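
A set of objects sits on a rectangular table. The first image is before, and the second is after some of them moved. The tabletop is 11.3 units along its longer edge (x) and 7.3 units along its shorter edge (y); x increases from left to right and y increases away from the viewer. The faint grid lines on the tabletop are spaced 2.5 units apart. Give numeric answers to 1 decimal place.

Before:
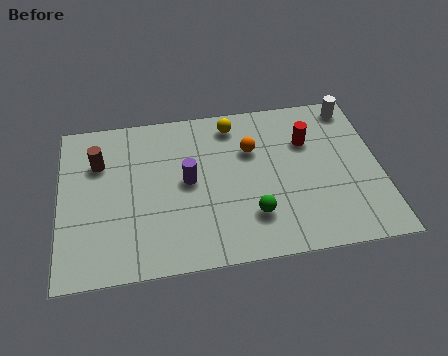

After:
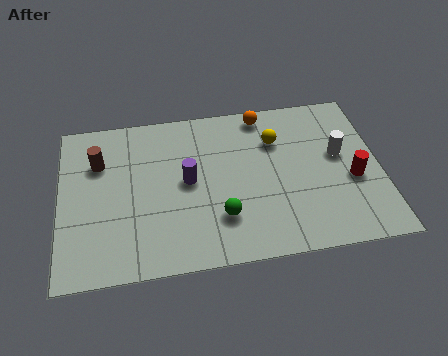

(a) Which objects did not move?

the brown cylinder and the purple cylinder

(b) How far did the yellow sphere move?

1.8

The yellow sphere moved from about (6.2, 6.2) to (7.7, 5.2), a distance of √(1.5² + 1.0²) ≈ 1.8.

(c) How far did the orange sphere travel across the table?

1.7

From (6.8, 4.9) to (7.3, 6.5), the orange sphere covered √(0.5² + 1.6²) ≈ 1.7 units.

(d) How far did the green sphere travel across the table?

1.1

The green sphere moved from about (6.7, 1.9) to (5.6, 2.0), a distance of √(1.1² + 0.1²) ≈ 1.1.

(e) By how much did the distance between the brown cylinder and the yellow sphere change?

+1.4

The distance was about 4.9 in the first image and 6.3 in the second, so they moved 1.4 units further apart.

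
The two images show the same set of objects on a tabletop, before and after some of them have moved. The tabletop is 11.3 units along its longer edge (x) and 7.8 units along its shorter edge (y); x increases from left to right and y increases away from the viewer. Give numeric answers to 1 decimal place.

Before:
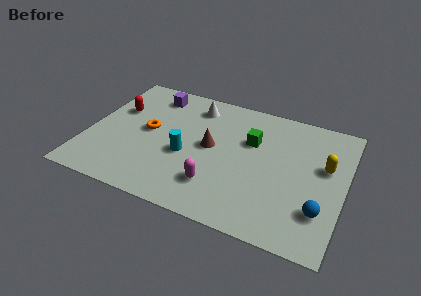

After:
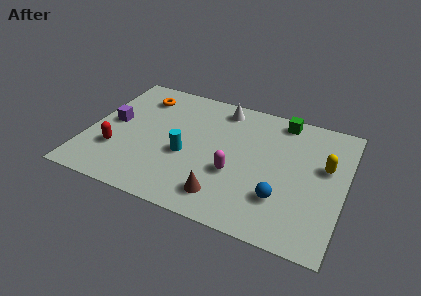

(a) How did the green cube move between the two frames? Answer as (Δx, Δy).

(1.2, 1.8)

The green cube was at about (7.1, 5.1) and moved to about (8.3, 6.9).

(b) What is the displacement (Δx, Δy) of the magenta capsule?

(0.7, 1.0)

From the two frames, the magenta capsule sits at roughly (5.9, 1.9) before and (6.6, 2.9) after.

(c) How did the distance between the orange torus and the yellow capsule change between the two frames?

+0.7

They were about 7.8 units apart before and 8.5 after — 0.7 units further apart.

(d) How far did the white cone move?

1.2

The white cone was near (4.4, 6.4) before and (5.6, 6.7) after, so it travelled √(1.2² + 0.3²) ≈ 1.2 units.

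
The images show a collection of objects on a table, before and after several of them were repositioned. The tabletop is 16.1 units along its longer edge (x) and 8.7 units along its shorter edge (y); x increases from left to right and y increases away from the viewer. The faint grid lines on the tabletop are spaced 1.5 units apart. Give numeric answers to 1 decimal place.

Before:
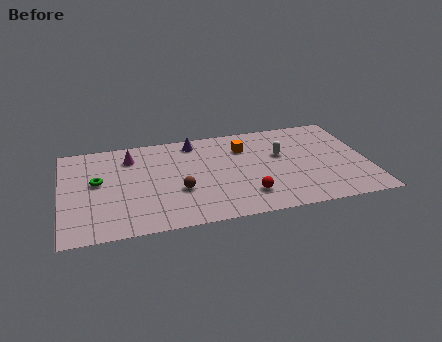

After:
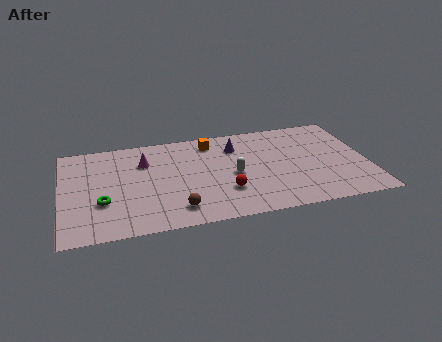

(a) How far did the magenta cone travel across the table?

0.9

From (3.7, 6.8) to (4.4, 6.2), the magenta cone covered √(0.7² + 0.6²) ≈ 0.9 units.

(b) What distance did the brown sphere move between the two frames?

1.6

From (6.1, 3.2) to (5.9, 1.6), the brown sphere covered √(0.2² + 1.6²) ≈ 1.6 units.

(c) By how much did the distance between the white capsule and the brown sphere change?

-2.0

They were about 5.9 units apart before and 3.9 after — 2.0 units closer together.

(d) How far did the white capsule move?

2.9

From (11.6, 5.3) to (9.0, 4.0), the white capsule covered √(2.6² + 1.3²) ≈ 2.9 units.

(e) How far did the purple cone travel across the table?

2.4

From (7.1, 7.5) to (9.3, 6.6), the purple cone covered √(2.2² + 0.9²) ≈ 2.4 units.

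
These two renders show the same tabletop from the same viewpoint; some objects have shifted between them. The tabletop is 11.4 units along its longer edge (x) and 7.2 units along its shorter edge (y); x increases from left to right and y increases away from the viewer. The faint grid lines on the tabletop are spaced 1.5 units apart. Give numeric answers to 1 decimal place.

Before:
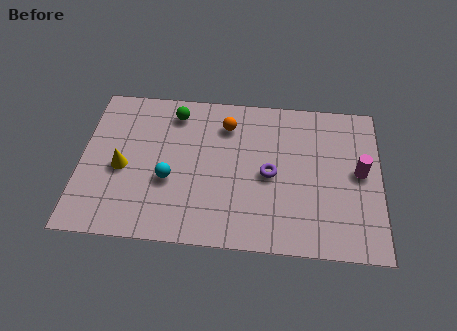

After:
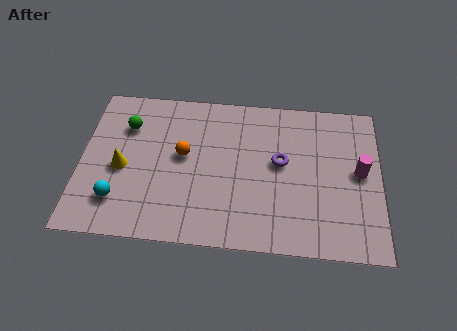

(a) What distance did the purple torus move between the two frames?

0.7

The purple torus was near (7.2, 3.4) before and (7.6, 4.0) after, so it travelled √(0.4² + 0.6²) ≈ 0.7 units.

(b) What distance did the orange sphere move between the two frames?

2.3

The orange sphere was near (5.5, 5.6) before and (3.9, 4.0) after, so it travelled √(1.6² + 1.6²) ≈ 2.3 units.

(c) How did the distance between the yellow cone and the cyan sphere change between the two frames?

-0.3

Before: roughly 1.8 units apart; after: 1.5. That's 0.3 units closer together.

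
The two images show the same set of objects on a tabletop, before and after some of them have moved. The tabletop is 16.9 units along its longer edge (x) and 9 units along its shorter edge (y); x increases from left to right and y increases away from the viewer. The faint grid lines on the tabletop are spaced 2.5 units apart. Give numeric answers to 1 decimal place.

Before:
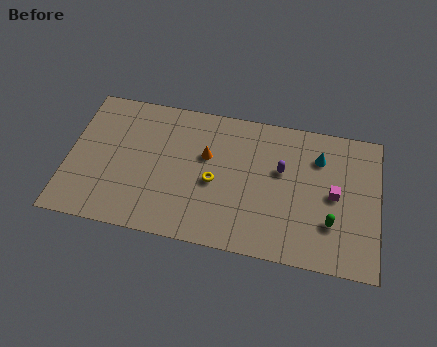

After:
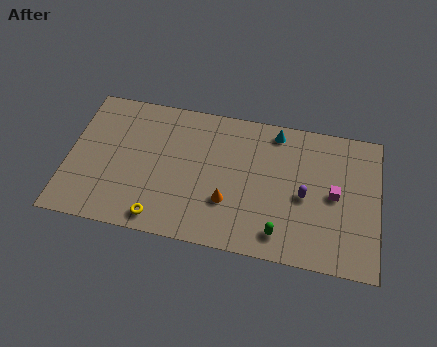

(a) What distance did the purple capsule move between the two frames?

1.9

The purple capsule was near (11.6, 5.5) before and (12.9, 4.1) after, so it travelled √(1.3² + 1.4²) ≈ 1.9 units.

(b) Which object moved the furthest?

the yellow torus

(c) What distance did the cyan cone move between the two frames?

2.7

The cyan cone was near (13.6, 6.7) before and (11.2, 7.9) after, so it travelled √(2.4² + 1.2²) ≈ 2.7 units.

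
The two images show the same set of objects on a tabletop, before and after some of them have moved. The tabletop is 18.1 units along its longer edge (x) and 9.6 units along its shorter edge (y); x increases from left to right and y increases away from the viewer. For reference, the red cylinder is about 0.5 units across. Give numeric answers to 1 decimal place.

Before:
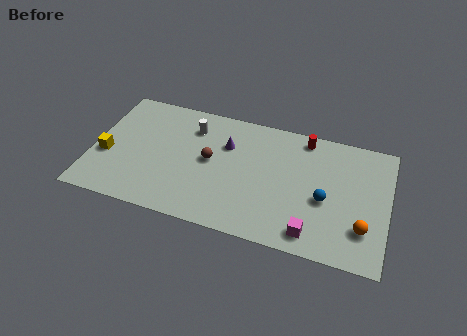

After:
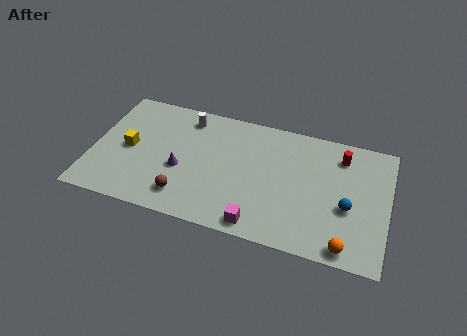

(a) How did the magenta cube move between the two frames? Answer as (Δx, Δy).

(-3.2, -0.3)

From the two frames, the magenta cube sits at roughly (13.7, 1.4) before and (10.5, 1.1) after.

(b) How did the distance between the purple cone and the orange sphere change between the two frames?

+1.2

Before: roughly 9.5 units apart; after: 10.7. That's 1.2 units further apart.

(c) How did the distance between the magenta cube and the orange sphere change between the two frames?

+2.1

Before: roughly 3.2 units apart; after: 5.3. That's 2.1 units further apart.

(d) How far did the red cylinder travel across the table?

2.4

The red cylinder was near (12.8, 8.5) before and (15.1, 7.7) after, so it travelled √(2.3² + 0.8²) ≈ 2.4 units.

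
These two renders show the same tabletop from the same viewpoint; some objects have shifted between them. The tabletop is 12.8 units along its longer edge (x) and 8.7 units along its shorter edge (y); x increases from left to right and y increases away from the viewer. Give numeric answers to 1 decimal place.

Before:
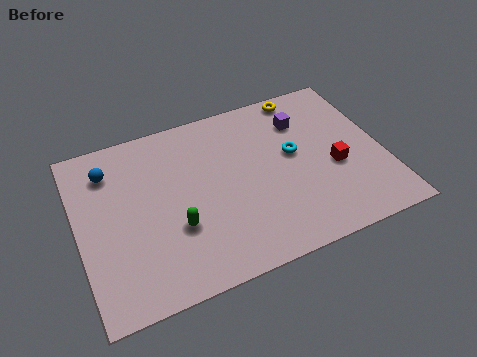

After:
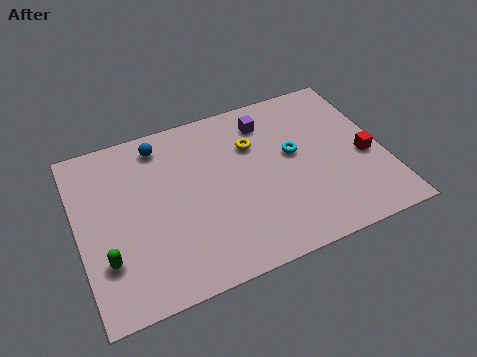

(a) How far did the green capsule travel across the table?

2.9

From (3.9, 3.0) to (1.0, 2.5), the green capsule covered √(2.9² + 0.5²) ≈ 2.9 units.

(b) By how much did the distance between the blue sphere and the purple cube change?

-3.7

Before: roughly 8.2 units apart; after: 4.5. That's 3.7 units closer together.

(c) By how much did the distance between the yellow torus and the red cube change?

+0.7

They were about 4.4 units apart before and 5.1 after — 0.7 units further apart.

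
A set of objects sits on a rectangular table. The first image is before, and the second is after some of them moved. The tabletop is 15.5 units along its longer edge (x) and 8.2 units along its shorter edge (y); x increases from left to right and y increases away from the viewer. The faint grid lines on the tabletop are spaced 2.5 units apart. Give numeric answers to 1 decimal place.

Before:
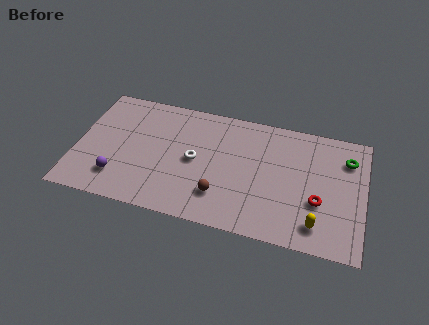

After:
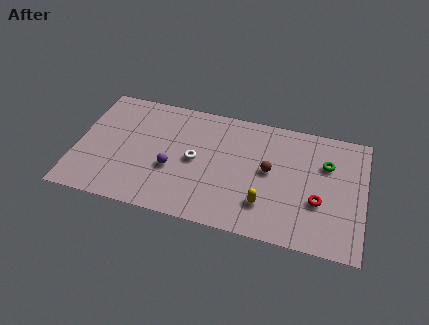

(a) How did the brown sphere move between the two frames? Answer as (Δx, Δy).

(2.5, 2.3)

The brown sphere was at about (7.9, 2.1) and moved to about (10.4, 4.4).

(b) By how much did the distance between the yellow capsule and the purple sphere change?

-5.5

They were about 10.7 units apart before and 5.2 after — 5.5 units closer together.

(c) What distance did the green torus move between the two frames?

1.3

The green torus moved from about (14.5, 6.2) to (13.4, 5.6), a distance of √(1.1² + 0.6²) ≈ 1.3.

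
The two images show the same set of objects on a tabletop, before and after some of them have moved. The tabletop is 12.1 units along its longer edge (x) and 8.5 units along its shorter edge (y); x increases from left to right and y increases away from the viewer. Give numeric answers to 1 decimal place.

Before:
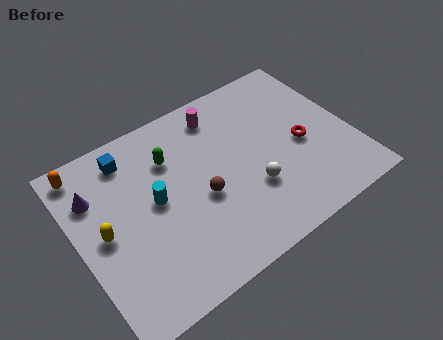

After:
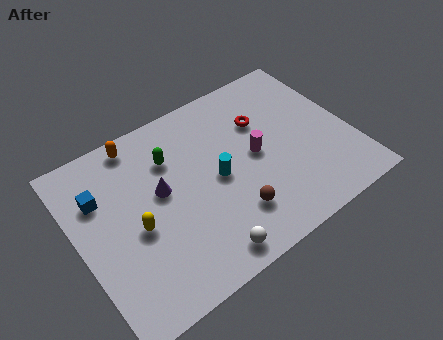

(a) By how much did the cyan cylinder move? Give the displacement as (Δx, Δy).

(2.7, -0.4)

The cyan cylinder started near (3.4, 4.5) and ended near (6.1, 4.1).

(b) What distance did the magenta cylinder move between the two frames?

3.0

The magenta cylinder moved from about (6.8, 7.1) to (7.9, 4.3), a distance of √(1.1² + 2.8²) ≈ 3.0.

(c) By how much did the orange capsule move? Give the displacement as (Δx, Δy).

(2.4, 0.1)

The orange capsule was at about (0.8, 7.5) and moved to about (3.2, 7.6).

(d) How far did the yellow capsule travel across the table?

1.4

From (1.1, 4.2) to (2.4, 3.7), the yellow capsule covered √(1.3² + 0.5²) ≈ 1.4 units.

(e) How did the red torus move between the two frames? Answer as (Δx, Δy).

(-1.4, 2.0)

The red torus was at about (9.9, 3.8) and moved to about (8.5, 5.8).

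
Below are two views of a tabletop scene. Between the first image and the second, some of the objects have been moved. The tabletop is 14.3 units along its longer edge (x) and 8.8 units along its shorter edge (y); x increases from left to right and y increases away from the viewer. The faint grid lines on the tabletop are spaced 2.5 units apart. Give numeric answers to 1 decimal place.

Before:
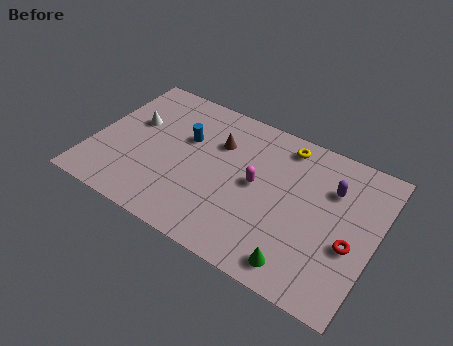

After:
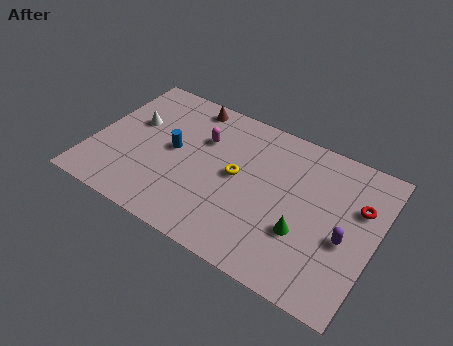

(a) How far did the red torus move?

2.3

The red torus moved from about (13.2, 3.5) to (13.3, 5.8), a distance of √(0.1² + 2.3²) ≈ 2.3.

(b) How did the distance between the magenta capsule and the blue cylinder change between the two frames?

-2.0

Before: roughly 3.9 units apart; after: 1.9. That's 2.0 units closer together.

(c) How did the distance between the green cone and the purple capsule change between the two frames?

-3.0

The distance was about 5.1 in the first image and 2.1 in the second, so they moved 3.0 units closer together.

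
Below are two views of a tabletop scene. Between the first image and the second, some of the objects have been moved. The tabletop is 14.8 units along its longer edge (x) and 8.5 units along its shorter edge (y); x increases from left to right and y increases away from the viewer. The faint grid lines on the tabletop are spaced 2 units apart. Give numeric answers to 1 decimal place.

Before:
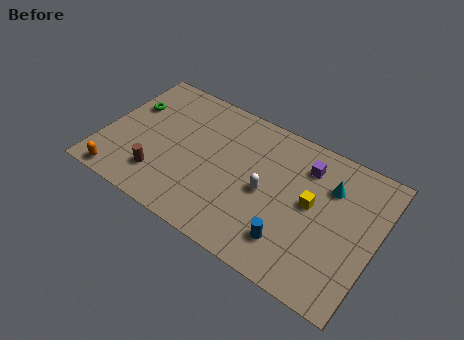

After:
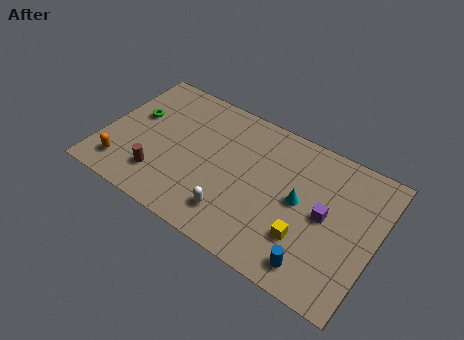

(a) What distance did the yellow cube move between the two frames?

2.1

The yellow cube was near (11.3, 4.6) before and (11.3, 2.5) after, so it travelled √(0.0² + 2.1²) ≈ 2.1 units.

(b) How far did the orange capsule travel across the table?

0.8

The orange capsule moved from about (1.4, 0.8) to (1.4, 1.6), a distance of √(0.0² + 0.8²) ≈ 0.8.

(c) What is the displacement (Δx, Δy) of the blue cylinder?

(1.4, -0.6)

From the two frames, the blue cylinder sits at roughly (10.6, 1.9) before and (12.0, 1.3) after.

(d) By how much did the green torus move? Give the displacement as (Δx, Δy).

(0.4, -0.5)

The green torus started near (1.1, 5.6) and ended near (1.5, 5.1).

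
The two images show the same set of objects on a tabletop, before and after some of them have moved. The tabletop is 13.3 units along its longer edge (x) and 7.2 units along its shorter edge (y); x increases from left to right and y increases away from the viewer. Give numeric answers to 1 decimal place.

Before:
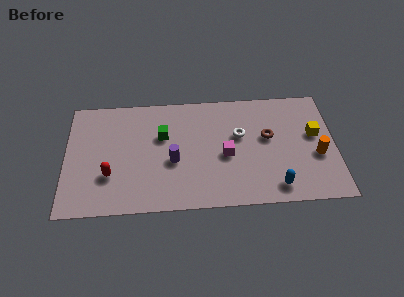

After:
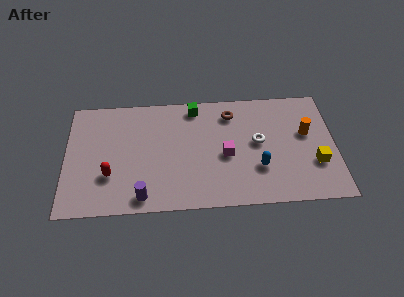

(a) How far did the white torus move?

1.0

The white torus moved from about (8.6, 4.4) to (9.5, 3.9), a distance of √(0.9² + 0.5²) ≈ 1.0.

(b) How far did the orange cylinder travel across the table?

1.5

The orange cylinder moved from about (12.4, 2.9) to (11.9, 4.3), a distance of √(0.5² + 1.4²) ≈ 1.5.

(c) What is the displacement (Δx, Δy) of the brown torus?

(-1.8, 1.6)

From the two frames, the brown torus sits at roughly (10.0, 4.2) before and (8.2, 5.8) after.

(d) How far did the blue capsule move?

1.4

The blue capsule was near (10.3, 1.1) before and (9.5, 2.3) after, so it travelled √(0.8² + 1.2²) ≈ 1.4 units.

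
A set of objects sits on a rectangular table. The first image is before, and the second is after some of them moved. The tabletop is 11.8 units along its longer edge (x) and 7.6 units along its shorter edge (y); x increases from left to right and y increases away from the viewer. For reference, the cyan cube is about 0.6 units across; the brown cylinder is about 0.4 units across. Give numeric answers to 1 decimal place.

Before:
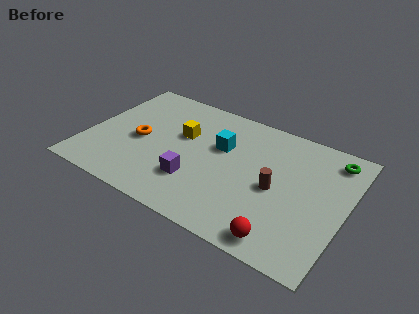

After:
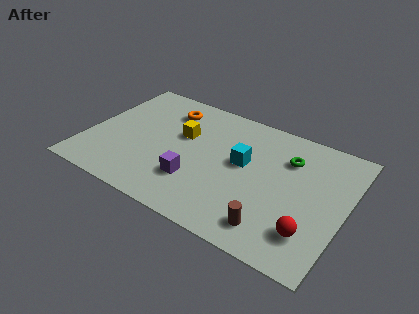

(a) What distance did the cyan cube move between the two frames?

1.2

From (6.0, 4.8) to (7.1, 4.3), the cyan cube covered √(1.1² + 0.5²) ≈ 1.2 units.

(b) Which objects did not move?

the yellow cube and the purple cube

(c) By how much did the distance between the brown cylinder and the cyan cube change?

+0.5

They were about 3.0 units apart before and 3.5 after — 0.5 units further apart.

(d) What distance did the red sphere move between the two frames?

1.4

The red sphere was near (9.4, 0.9) before and (10.5, 1.8) after, so it travelled √(1.1² + 0.9²) ≈ 1.4 units.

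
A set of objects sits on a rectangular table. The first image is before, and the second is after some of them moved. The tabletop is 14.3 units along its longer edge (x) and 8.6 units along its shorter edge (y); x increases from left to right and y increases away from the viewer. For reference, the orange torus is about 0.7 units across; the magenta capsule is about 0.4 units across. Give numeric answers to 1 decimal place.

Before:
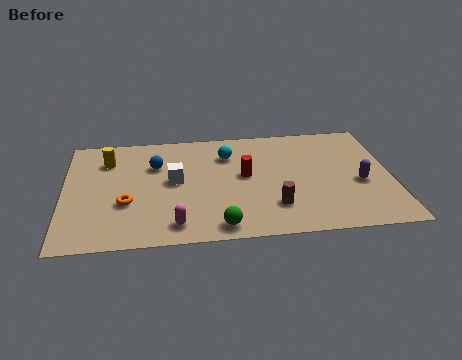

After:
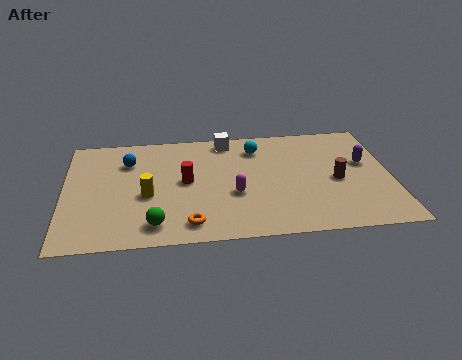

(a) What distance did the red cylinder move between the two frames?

2.6

From (7.9, 4.7) to (5.3, 4.5), the red cylinder covered √(2.6² + 0.2²) ≈ 2.6 units.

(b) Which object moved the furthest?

the white cube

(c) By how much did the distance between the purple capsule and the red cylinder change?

+2.8

They were about 5.1 units apart before and 7.9 after — 2.8 units further apart.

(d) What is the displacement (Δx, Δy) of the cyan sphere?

(1.3, 0.4)

The cyan sphere was at about (7.2, 6.4) and moved to about (8.5, 6.8).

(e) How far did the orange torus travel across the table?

3.2

The orange torus was near (2.7, 3.1) before and (5.4, 1.3) after, so it travelled √(2.7² + 1.8²) ≈ 3.2 units.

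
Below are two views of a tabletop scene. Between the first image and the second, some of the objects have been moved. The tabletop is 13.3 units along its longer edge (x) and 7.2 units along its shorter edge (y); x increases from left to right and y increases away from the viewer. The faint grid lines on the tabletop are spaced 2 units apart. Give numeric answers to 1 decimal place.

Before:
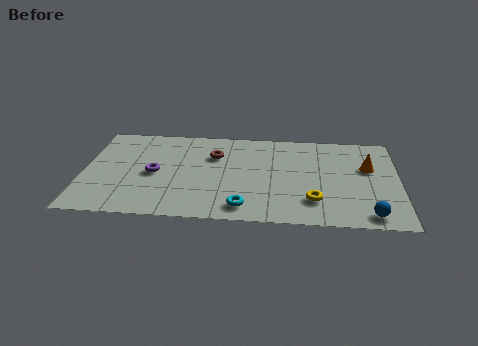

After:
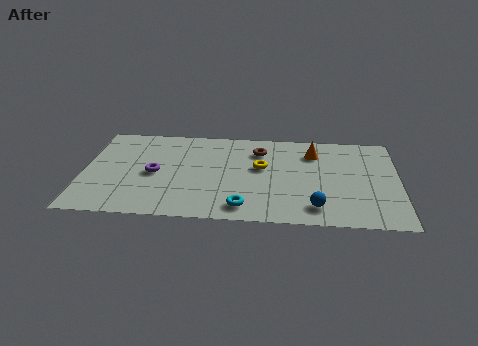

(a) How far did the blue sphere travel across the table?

2.2

The blue sphere was near (12.0, 0.9) before and (9.8, 1.3) after, so it travelled √(2.2² + 0.4²) ≈ 2.2 units.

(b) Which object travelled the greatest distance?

the yellow torus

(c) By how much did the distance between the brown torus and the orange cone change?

-4.2

They were about 6.5 units apart before and 2.3 after — 4.2 units closer together.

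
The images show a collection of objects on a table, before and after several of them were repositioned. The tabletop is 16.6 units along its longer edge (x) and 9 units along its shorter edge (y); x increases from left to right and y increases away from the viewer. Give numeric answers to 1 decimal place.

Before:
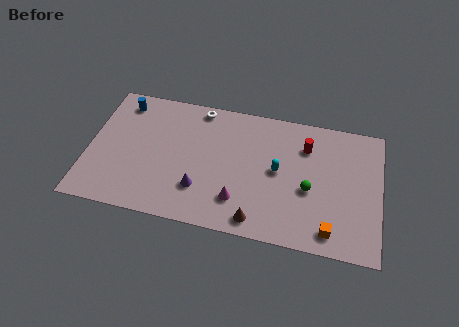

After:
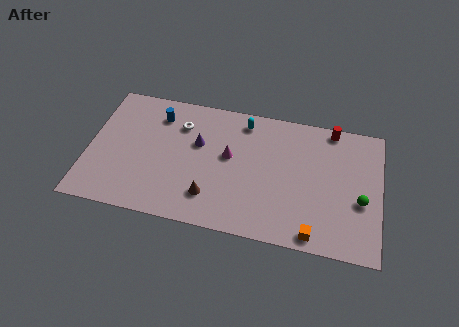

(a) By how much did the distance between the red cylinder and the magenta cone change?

+0.7

The distance was about 5.8 in the first image and 6.5 in the second, so they moved 0.7 units further apart.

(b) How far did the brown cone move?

2.9

The brown cone was near (9.8, 1.1) before and (7.1, 2.1) after, so it travelled √(2.7² + 1.0²) ≈ 2.9 units.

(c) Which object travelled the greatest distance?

the cyan capsule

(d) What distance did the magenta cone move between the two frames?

3.0

From (8.7, 2.2) to (8.0, 5.1), the magenta cone covered √(0.7² + 2.9²) ≈ 3.0 units.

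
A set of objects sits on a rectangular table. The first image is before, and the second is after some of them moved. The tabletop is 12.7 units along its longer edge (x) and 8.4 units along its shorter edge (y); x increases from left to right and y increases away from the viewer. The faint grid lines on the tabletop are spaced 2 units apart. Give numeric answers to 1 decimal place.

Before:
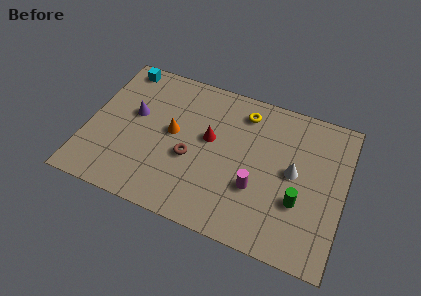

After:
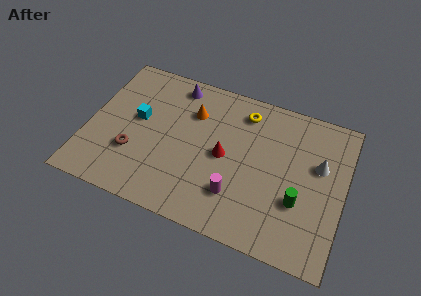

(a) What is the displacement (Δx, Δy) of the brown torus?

(-2.8, -0.7)

The brown torus was at about (5.2, 3.4) and moved to about (2.4, 2.7).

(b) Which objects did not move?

the yellow torus and the green cylinder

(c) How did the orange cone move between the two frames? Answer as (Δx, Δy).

(0.8, 1.5)

The orange cone was at about (4.2, 4.5) and moved to about (5.0, 6.0).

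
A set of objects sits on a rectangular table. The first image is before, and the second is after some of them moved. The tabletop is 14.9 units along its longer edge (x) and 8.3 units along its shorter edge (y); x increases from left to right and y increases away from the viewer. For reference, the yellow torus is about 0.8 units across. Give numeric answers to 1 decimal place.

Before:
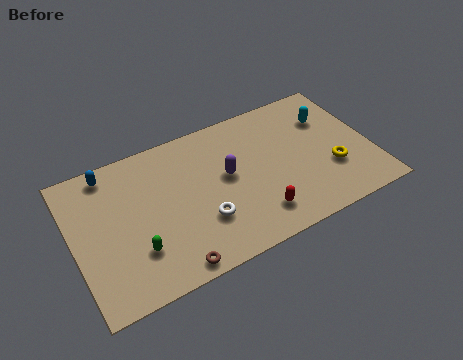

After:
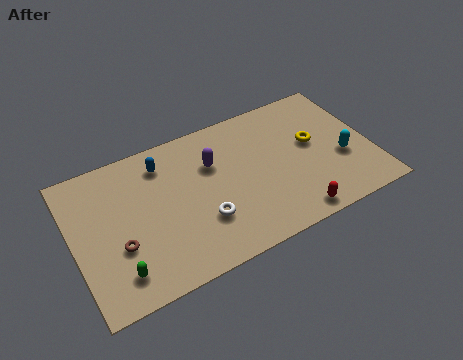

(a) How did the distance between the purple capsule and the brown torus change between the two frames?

+0.6

The distance was about 5.0 in the first image and 5.6 in the second, so they moved 0.6 units further apart.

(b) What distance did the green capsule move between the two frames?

1.3

The green capsule was near (2.9, 2.4) before and (1.9, 1.6) after, so it travelled √(1.0² + 0.8²) ≈ 1.3 units.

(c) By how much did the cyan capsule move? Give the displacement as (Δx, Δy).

(0.3, -2.7)

The cyan capsule was at about (13.1, 5.9) and moved to about (13.4, 3.2).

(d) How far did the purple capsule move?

1.2

The purple capsule moved from about (7.7, 4.6) to (7.1, 5.6), a distance of √(0.6² + 1.0²) ≈ 1.2.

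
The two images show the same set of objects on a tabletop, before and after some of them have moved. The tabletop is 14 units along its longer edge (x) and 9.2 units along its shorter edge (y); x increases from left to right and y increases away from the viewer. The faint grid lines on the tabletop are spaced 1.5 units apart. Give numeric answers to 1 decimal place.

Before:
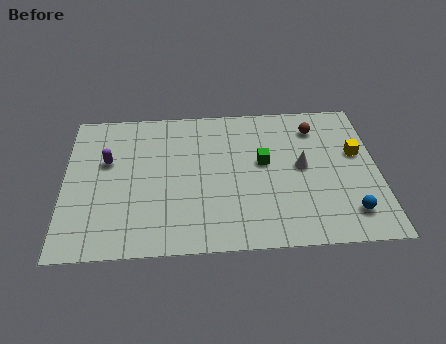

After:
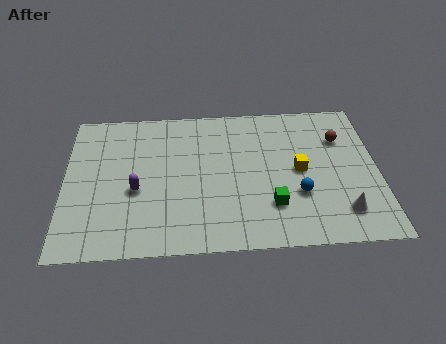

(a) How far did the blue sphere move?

2.6

The blue sphere was near (12.6, 1.8) before and (10.4, 3.1) after, so it travelled √(2.2² + 1.3²) ≈ 2.6 units.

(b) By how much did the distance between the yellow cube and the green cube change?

-1.7

They were about 4.2 units apart before and 2.5 after — 1.7 units closer together.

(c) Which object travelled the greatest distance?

the white cone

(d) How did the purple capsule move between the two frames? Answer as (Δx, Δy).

(1.3, -1.9)

The purple capsule was at about (1.9, 5.7) and moved to about (3.2, 3.8).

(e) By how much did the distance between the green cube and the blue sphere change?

-3.7

They were about 5.0 units apart before and 1.3 after — 3.7 units closer together.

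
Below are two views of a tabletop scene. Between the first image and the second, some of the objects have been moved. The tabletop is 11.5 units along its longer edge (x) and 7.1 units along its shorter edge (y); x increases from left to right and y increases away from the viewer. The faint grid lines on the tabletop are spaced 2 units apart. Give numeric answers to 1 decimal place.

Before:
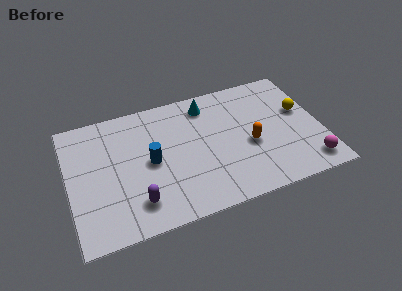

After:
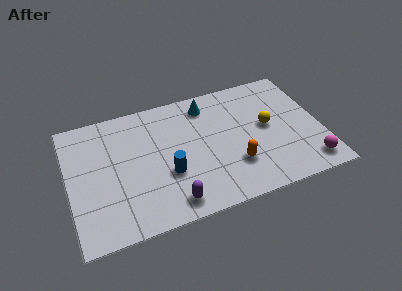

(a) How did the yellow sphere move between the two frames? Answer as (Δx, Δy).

(-1.6, -0.4)

From the two frames, the yellow sphere sits at roughly (10.7, 4.2) before and (9.1, 3.8) after.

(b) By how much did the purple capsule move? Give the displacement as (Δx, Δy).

(1.5, -0.5)

The purple capsule started near (2.9, 1.5) and ended near (4.4, 1.0).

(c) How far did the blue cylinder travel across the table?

1.1

The blue cylinder was near (3.7, 3.5) before and (4.4, 2.6) after, so it travelled √(0.7² + 0.9²) ≈ 1.1 units.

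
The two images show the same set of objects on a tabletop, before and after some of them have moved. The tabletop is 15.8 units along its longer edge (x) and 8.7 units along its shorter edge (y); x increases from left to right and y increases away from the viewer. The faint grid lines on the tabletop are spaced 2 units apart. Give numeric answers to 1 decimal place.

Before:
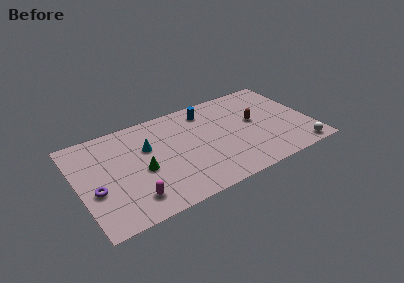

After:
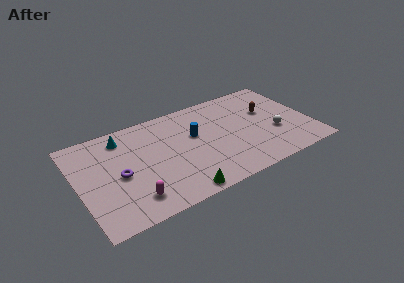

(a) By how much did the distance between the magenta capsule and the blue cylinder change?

-2.1

The distance was about 8.0 in the first image and 5.9 in the second, so they moved 2.1 units closer together.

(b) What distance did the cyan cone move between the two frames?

2.2

The cyan cone was near (4.8, 5.6) before and (3.3, 7.2) after, so it travelled √(1.5² + 1.6²) ≈ 2.2 units.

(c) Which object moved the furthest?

the green cone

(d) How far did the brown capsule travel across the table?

1.2

From (12.1, 4.8) to (13.1, 5.4), the brown capsule covered √(1.0² + 0.6²) ≈ 1.2 units.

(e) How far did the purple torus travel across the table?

1.8

The purple torus moved from about (1.0, 3.4) to (2.7, 4.0), a distance of √(1.7² + 0.6²) ≈ 1.8.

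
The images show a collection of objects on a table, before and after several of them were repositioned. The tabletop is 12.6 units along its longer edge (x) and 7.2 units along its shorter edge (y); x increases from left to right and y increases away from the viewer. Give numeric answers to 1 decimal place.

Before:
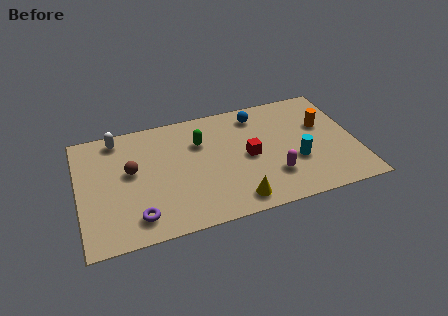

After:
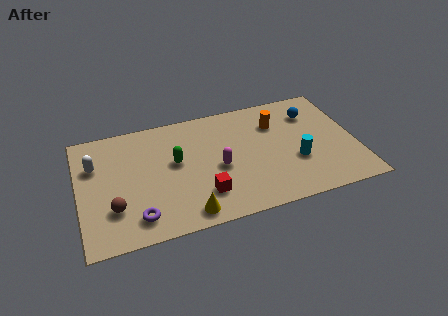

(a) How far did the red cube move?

2.8

The red cube was near (7.7, 3.5) before and (5.5, 1.8) after, so it travelled √(2.2² + 1.7²) ≈ 2.8 units.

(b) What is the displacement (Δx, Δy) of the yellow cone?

(-2.2, -0.1)

The yellow cone was at about (6.9, 1.0) and moved to about (4.7, 0.9).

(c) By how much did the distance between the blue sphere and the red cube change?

+3.8

The distance was about 2.6 in the first image and 6.4 in the second, so they moved 3.8 units further apart.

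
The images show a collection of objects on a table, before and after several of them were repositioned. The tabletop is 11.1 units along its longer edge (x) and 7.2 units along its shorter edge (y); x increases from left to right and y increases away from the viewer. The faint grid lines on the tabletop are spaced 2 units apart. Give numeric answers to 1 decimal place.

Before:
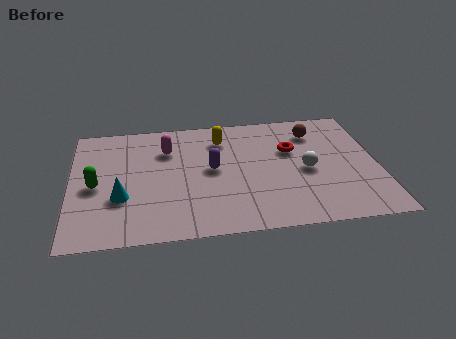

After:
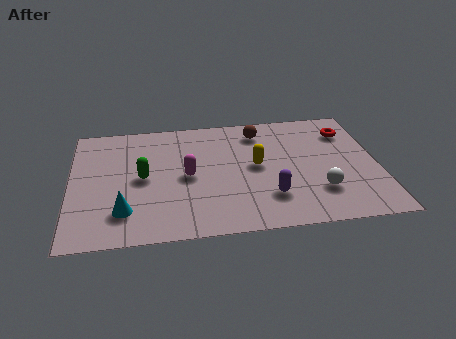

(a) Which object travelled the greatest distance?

the purple capsule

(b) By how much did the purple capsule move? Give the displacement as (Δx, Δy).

(2.0, -1.9)

The purple capsule started near (5.1, 3.8) and ended near (7.1, 1.9).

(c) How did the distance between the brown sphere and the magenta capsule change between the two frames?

-1.8

They were about 5.4 units apart before and 3.6 after — 1.8 units closer together.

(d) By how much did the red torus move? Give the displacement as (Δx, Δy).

(2.1, 0.9)

From the two frames, the red torus sits at roughly (8.0, 4.6) before and (10.1, 5.5) after.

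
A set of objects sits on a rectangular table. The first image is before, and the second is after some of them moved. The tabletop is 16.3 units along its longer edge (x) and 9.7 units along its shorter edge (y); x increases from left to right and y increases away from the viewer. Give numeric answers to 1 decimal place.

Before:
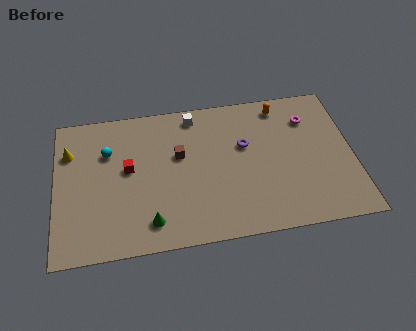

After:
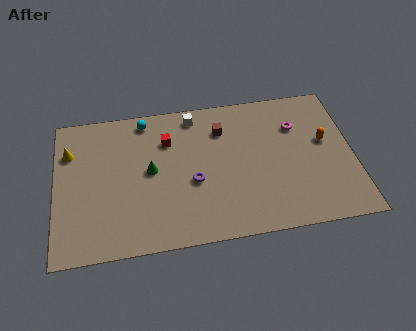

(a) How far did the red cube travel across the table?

2.7

From (4.0, 5.4) to (6.2, 7.0), the red cube covered √(2.2² + 1.6²) ≈ 2.7 units.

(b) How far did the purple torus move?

3.5

The purple torus was near (10.4, 6.0) before and (7.5, 4.0) after, so it travelled √(2.9² + 2.0²) ≈ 3.5 units.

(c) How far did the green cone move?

3.4

The green cone was near (5.1, 1.7) before and (5.2, 5.1) after, so it travelled √(0.1² + 3.4²) ≈ 3.4 units.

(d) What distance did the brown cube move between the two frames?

2.8

From (6.8, 5.9) to (9.2, 7.3), the brown cube covered √(2.4² + 1.4²) ≈ 2.8 units.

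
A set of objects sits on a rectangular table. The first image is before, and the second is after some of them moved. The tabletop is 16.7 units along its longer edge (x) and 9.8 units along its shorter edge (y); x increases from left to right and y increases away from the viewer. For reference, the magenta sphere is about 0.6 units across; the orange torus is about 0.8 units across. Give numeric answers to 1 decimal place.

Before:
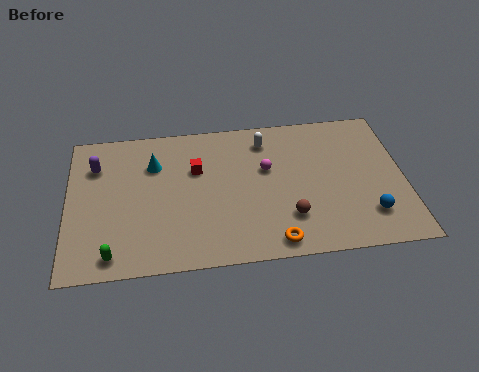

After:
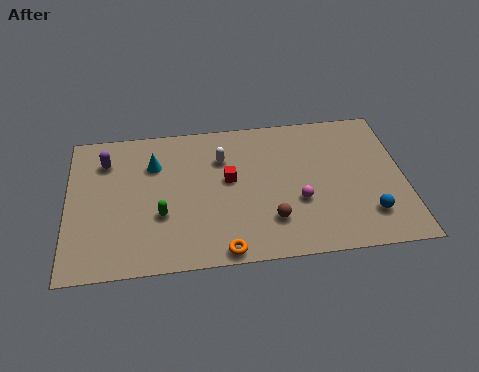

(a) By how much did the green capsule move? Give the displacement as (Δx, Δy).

(2.4, 2.3)

The green capsule started near (2.2, 1.2) and ended near (4.6, 3.5).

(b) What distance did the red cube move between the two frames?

1.8

The red cube moved from about (6.4, 6.4) to (8.0, 5.5), a distance of √(1.6² + 0.9²) ≈ 1.8.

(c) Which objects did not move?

the cyan cone and the blue sphere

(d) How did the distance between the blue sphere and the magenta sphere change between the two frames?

-2.5

The distance was about 6.1 in the first image and 3.6 in the second, so they moved 2.5 units closer together.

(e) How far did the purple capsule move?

0.6

The purple capsule was near (1.4, 7.2) before and (1.9, 7.5) after, so it travelled √(0.5² + 0.3²) ≈ 0.6 units.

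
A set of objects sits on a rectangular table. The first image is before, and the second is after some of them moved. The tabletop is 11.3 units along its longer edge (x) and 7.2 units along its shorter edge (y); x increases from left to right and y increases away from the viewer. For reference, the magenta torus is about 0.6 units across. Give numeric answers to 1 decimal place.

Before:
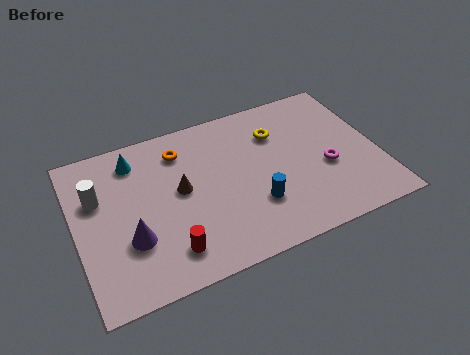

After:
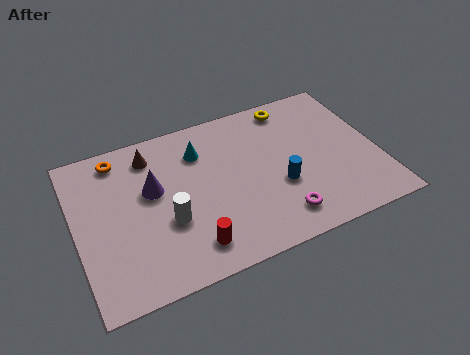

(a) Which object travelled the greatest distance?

the white cylinder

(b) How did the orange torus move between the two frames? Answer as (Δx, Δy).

(-2.3, 0.5)

The orange torus started near (4.1, 5.7) and ended near (1.8, 6.2).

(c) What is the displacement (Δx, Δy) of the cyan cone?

(2.4, -0.5)

From the two frames, the cyan cone sits at roughly (2.4, 5.9) before and (4.8, 5.4) after.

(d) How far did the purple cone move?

2.1

The purple cone moved from about (1.9, 2.4) to (2.9, 4.3), a distance of √(1.0² + 1.9²) ≈ 2.1.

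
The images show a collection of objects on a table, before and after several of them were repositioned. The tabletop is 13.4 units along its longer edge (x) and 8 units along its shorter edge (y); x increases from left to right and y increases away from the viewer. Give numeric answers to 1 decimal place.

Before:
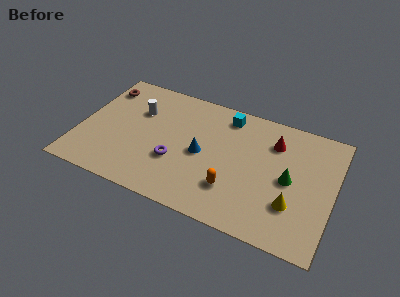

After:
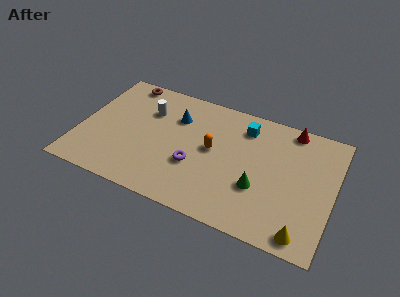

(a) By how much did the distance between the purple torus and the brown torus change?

+0.4

Before: roughly 5.7 units apart; after: 6.1. That's 0.4 units further apart.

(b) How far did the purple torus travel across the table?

1.0

The purple torus was near (5.2, 2.8) before and (6.2, 2.9) after, so it travelled √(1.0² + 0.1²) ≈ 1.0 units.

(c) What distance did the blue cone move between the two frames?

2.5

The blue cone was near (6.5, 3.8) before and (4.9, 5.7) after, so it travelled √(1.6² + 1.9²) ≈ 2.5 units.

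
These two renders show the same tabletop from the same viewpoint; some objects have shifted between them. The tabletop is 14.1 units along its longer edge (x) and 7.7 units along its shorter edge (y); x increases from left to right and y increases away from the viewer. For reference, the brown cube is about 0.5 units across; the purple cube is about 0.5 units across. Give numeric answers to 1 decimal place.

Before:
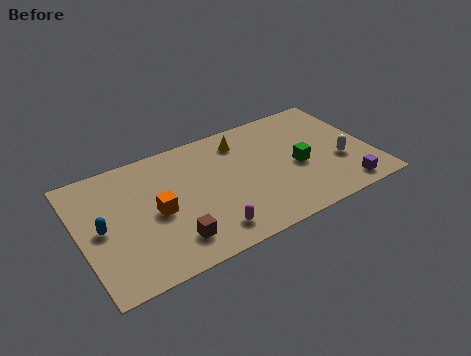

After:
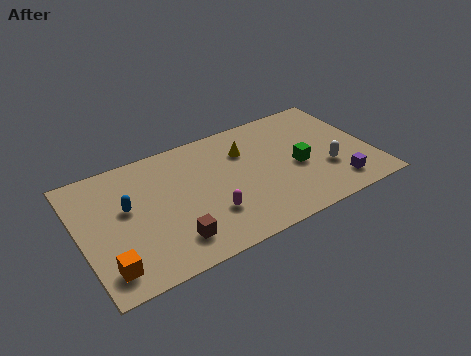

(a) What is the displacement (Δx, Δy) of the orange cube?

(-2.6, -2.2)

The orange cube was at about (3.6, 3.6) and moved to about (1.0, 1.4).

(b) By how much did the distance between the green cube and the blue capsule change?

-1.2

They were about 9.5 units apart before and 8.3 after — 1.2 units closer together.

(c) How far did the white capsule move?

0.7

The white capsule moved from about (12.5, 2.8) to (11.8, 2.6), a distance of √(0.7² + 0.2²) ≈ 0.7.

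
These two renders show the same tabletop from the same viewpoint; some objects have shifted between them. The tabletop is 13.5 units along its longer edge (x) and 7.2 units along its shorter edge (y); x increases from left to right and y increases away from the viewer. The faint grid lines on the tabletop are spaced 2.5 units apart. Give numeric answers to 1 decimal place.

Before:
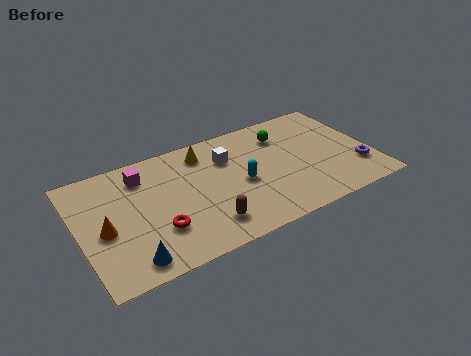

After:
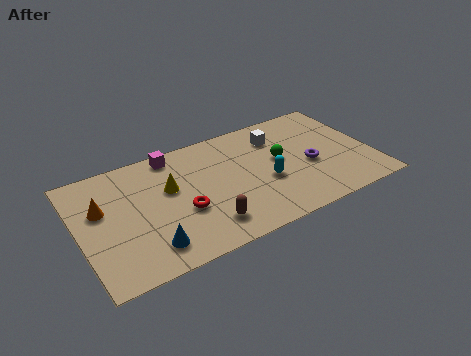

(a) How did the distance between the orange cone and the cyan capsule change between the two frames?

+1.3

The distance was about 6.3 in the first image and 7.6 in the second, so they moved 1.3 units further apart.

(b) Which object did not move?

the brown capsule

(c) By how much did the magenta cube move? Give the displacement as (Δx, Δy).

(1.5, 0.7)

From the two frames, the magenta cube sits at roughly (3.1, 5.7) before and (4.6, 6.4) after.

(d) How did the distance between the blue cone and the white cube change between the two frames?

+1.2

Before: roughly 6.5 units apart; after: 7.7. That's 1.2 units further apart.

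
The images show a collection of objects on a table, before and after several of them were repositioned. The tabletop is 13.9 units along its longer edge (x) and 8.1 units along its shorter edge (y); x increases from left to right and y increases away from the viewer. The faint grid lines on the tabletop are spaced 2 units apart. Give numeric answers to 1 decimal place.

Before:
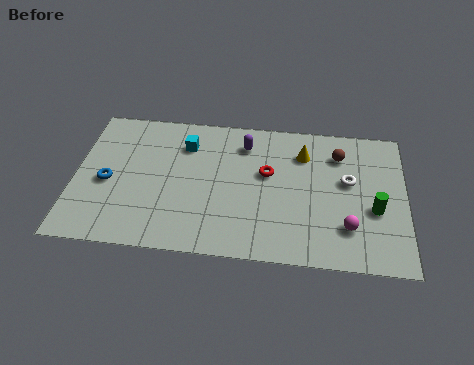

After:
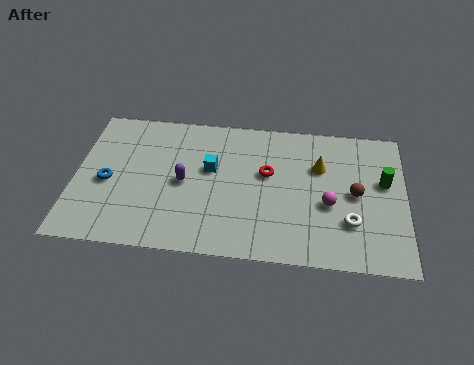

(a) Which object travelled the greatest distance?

the purple capsule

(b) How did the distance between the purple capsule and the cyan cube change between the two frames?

-1.1

They were about 2.5 units apart before and 1.4 after — 1.1 units closer together.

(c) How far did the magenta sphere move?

1.4

From (11.5, 2.1) to (10.7, 3.3), the magenta sphere covered √(0.8² + 1.2²) ≈ 1.4 units.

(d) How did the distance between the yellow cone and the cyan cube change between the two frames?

-0.4

Before: roughly 5.0 units apart; after: 4.6. That's 0.4 units closer together.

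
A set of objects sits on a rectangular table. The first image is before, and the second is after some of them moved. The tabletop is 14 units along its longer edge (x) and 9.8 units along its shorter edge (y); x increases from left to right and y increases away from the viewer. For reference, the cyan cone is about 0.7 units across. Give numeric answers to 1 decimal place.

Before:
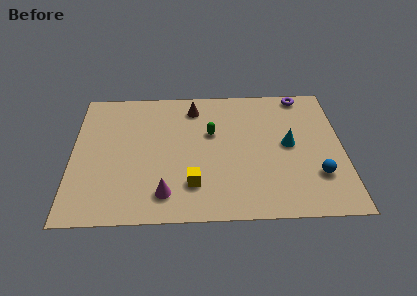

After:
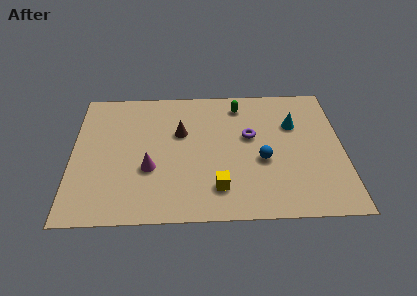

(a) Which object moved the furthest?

the purple torus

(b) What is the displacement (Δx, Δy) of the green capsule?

(1.5, 2.1)

The green capsule was at about (7.2, 6.1) and moved to about (8.7, 8.2).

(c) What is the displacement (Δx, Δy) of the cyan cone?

(0.3, 1.5)

From the two frames, the cyan cone sits at roughly (11.2, 5.1) before and (11.5, 6.6) after.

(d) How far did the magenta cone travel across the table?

2.0

The magenta cone was near (4.8, 1.8) before and (4.0, 3.6) after, so it travelled √(0.8² + 1.8²) ≈ 2.0 units.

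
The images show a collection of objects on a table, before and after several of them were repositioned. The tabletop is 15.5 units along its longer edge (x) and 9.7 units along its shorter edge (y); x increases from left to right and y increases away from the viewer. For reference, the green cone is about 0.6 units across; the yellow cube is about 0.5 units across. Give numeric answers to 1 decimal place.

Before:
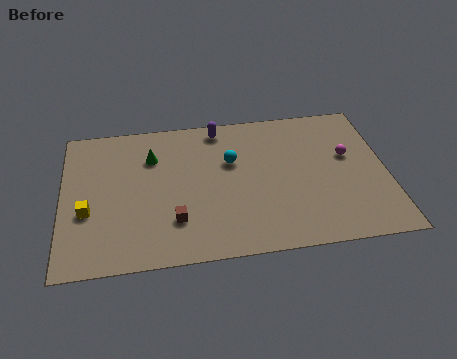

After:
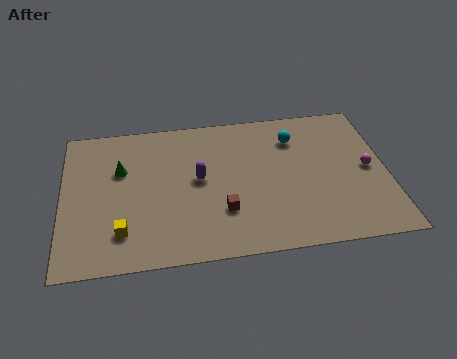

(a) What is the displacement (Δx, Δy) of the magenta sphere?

(0.9, -1.0)

The magenta sphere started near (13.7, 5.8) and ended near (14.6, 4.8).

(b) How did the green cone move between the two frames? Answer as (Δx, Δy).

(-1.5, -0.7)

The green cone started near (4.3, 7.0) and ended near (2.8, 6.3).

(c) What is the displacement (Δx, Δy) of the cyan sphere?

(3.1, 1.2)

From the two frames, the cyan sphere sits at roughly (8.1, 6.2) before and (11.2, 7.4) after.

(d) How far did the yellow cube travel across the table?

2.2

The yellow cube moved from about (1.2, 3.7) to (2.8, 2.2), a distance of √(1.6² + 1.5²) ≈ 2.2.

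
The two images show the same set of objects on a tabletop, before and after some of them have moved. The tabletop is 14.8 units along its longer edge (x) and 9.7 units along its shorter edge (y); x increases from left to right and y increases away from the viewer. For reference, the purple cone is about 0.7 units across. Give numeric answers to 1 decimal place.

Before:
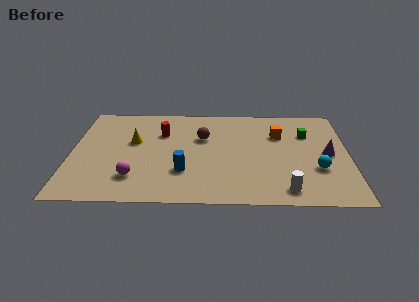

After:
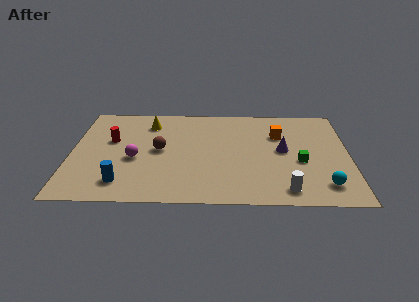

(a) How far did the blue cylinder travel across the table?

3.4

The blue cylinder was near (6.0, 2.9) before and (2.8, 1.8) after, so it travelled √(3.2² + 1.1²) ≈ 3.4 units.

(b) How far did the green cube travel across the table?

2.8

From (12.6, 6.8) to (12.2, 4.0), the green cube covered √(0.4² + 2.8²) ≈ 2.8 units.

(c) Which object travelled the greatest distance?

the blue cylinder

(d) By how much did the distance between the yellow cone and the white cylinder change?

+0.4

They were about 9.3 units apart before and 9.7 after — 0.4 units further apart.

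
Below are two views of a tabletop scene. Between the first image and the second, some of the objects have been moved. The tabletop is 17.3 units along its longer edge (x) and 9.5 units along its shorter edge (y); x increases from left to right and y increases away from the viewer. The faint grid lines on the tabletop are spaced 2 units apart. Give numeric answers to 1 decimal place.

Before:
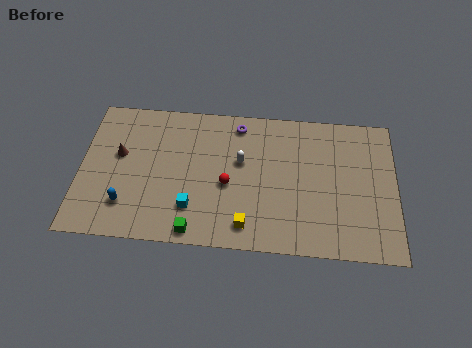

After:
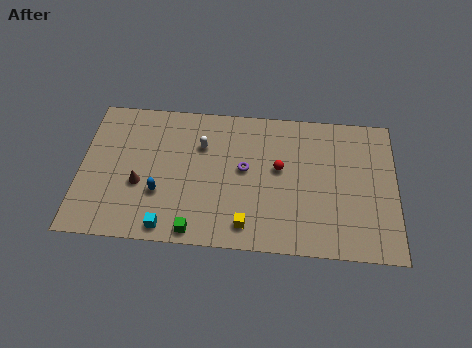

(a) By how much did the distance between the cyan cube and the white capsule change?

+1.7

The distance was about 4.2 in the first image and 5.9 in the second, so they moved 1.7 units further apart.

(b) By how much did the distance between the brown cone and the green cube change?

-2.2

They were about 6.4 units apart before and 4.2 after — 2.2 units closer together.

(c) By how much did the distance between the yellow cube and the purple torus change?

-3.0

The distance was about 6.7 in the first image and 3.7 in the second, so they moved 3.0 units closer together.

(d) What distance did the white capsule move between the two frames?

2.4

The white capsule was near (8.8, 5.7) before and (6.6, 6.6) after, so it travelled √(2.2² + 0.9²) ≈ 2.4 units.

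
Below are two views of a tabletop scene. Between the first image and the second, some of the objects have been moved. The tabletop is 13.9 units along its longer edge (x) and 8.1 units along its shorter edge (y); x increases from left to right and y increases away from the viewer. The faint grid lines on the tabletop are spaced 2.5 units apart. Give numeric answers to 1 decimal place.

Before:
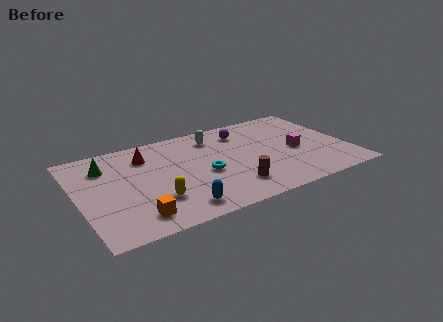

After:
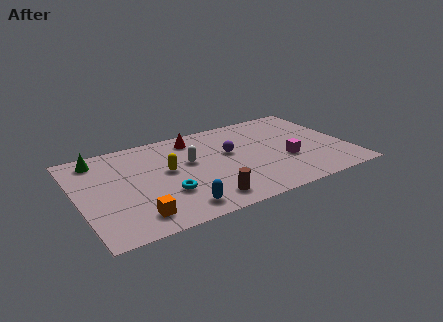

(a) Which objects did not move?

the blue capsule and the orange cube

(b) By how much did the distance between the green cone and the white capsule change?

-0.7

The distance was about 5.7 in the first image and 5.0 in the second, so they moved 0.7 units closer together.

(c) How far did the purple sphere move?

1.8

The purple sphere was near (8.8, 6.4) before and (7.9, 4.8) after, so it travelled √(0.9² + 1.6²) ≈ 1.8 units.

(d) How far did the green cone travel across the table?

0.9

From (1.6, 6.1) to (1.3, 6.9), the green cone covered √(0.3² + 0.8²) ≈ 0.9 units.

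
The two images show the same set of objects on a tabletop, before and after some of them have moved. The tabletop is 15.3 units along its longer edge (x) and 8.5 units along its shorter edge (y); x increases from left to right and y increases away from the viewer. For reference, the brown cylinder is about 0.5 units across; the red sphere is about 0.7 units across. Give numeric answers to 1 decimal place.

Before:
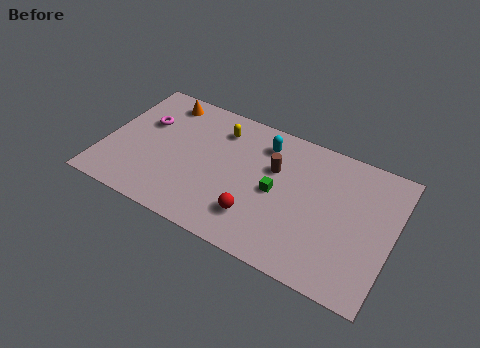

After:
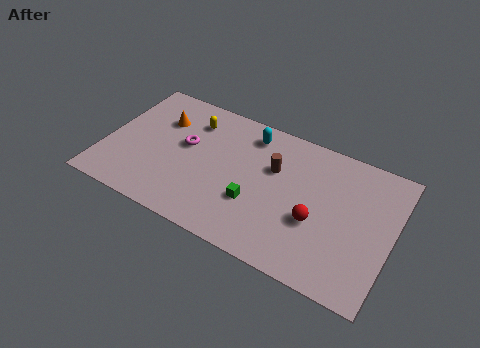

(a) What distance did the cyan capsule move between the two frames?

0.9

From (8.2, 6.8) to (7.4, 7.1), the cyan capsule covered √(0.8² + 0.3²) ≈ 0.9 units.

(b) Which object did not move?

the brown cylinder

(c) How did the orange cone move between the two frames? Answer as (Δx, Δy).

(0.1, -1.3)

From the two frames, the orange cone sits at roughly (2.6, 7.3) before and (2.7, 6.0) after.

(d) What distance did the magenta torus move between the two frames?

2.4

The magenta torus moved from about (1.9, 5.5) to (4.2, 4.9), a distance of √(2.3² + 0.6²) ≈ 2.4.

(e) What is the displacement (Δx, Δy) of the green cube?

(-1.0, -1.2)

From the two frames, the green cube sits at roughly (9.2, 4.1) before and (8.2, 2.9) after.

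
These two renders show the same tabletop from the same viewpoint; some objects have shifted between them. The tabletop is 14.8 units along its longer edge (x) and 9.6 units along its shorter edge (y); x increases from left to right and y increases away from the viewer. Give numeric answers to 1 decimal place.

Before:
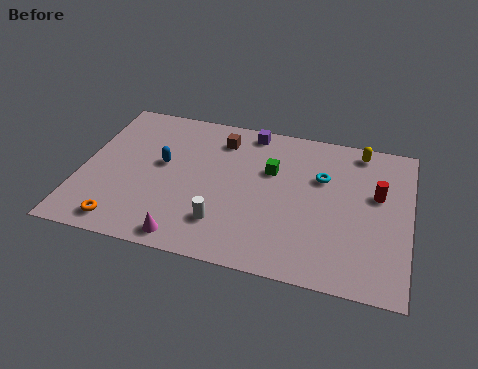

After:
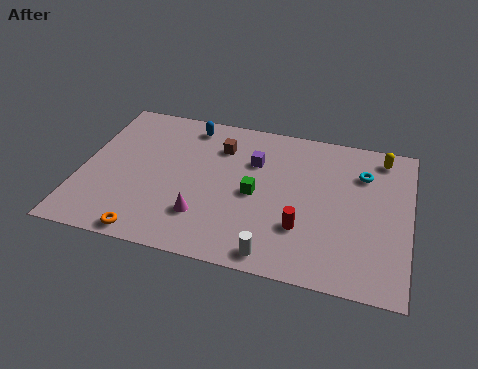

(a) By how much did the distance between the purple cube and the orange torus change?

-1.8

They were about 9.0 units apart before and 7.2 after — 1.8 units closer together.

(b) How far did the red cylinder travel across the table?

4.3

The red cylinder moved from about (13.3, 5.8) to (10.1, 2.9), a distance of √(3.2² + 2.9²) ≈ 4.3.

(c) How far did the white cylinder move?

2.7

The white cylinder was near (6.6, 2.3) before and (9.0, 1.0) after, so it travelled √(2.4² + 1.3²) ≈ 2.7 units.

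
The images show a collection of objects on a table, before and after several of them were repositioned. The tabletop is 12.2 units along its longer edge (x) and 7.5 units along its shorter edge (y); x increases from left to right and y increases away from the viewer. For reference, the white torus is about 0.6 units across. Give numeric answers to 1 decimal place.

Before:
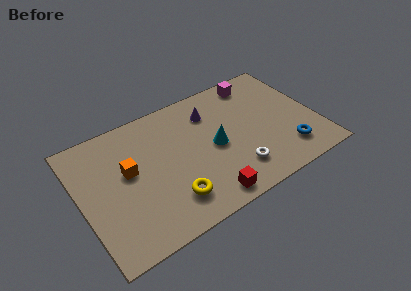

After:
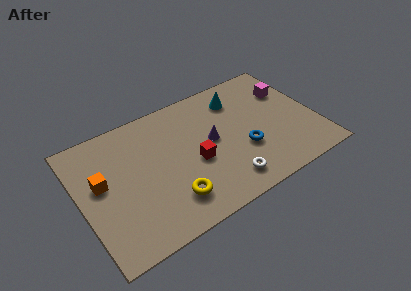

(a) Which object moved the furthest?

the cyan cone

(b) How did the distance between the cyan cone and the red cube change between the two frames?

+1.0

Before: roughly 2.8 units apart; after: 3.8. That's 1.0 units further apart.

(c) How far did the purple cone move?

1.7

The purple cone moved from about (7.0, 5.7) to (6.8, 4.0), a distance of √(0.2² + 1.7²) ≈ 1.7.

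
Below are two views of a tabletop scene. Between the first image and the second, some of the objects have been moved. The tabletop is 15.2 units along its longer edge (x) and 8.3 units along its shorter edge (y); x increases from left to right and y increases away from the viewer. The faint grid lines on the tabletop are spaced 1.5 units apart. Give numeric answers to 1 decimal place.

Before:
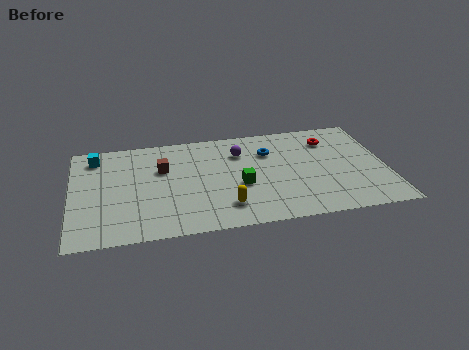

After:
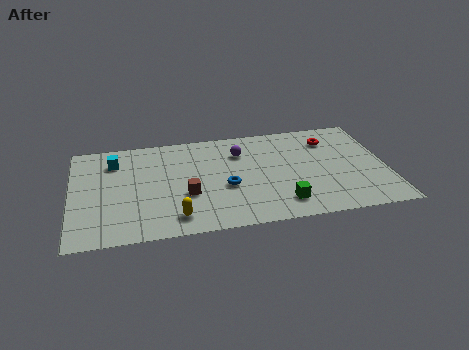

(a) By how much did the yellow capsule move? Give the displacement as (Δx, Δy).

(-2.4, -0.4)

The yellow capsule was at about (7.3, 1.8) and moved to about (4.9, 1.4).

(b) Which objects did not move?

the purple sphere and the red torus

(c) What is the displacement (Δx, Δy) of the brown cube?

(1.1, -2.3)

The brown cube was at about (4.4, 5.4) and moved to about (5.5, 3.1).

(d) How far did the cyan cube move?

1.0

The cyan cube moved from about (1.2, 6.9) to (2.1, 6.4), a distance of √(0.9² + 0.5²) ≈ 1.0.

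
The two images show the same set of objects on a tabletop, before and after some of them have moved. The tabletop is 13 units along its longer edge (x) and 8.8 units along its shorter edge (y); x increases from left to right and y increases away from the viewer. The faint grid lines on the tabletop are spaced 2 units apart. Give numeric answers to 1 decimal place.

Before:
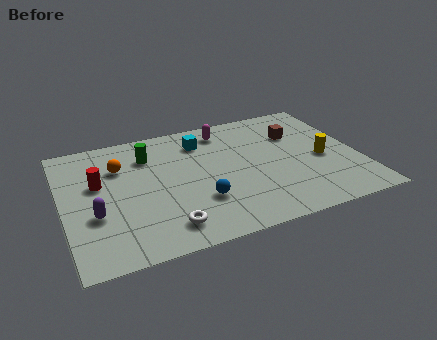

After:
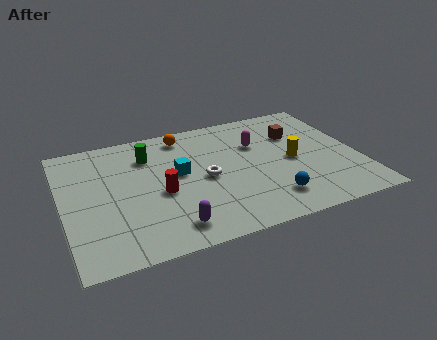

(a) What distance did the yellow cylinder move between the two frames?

1.3

The yellow cylinder was near (11.4, 3.9) before and (10.1, 4.2) after, so it travelled √(1.3² + 0.3²) ≈ 1.3 units.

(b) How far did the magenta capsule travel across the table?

2.0

From (7.4, 7.4) to (8.7, 5.9), the magenta capsule covered √(1.3² + 1.5²) ≈ 2.0 units.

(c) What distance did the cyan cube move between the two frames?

2.3

From (6.3, 6.9) to (5.1, 4.9), the cyan cube covered √(1.2² + 2.0²) ≈ 2.3 units.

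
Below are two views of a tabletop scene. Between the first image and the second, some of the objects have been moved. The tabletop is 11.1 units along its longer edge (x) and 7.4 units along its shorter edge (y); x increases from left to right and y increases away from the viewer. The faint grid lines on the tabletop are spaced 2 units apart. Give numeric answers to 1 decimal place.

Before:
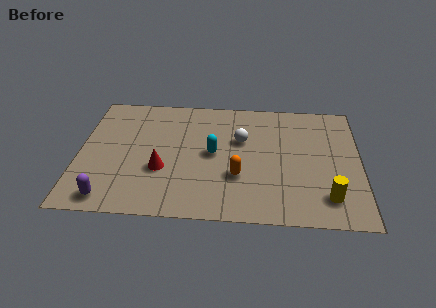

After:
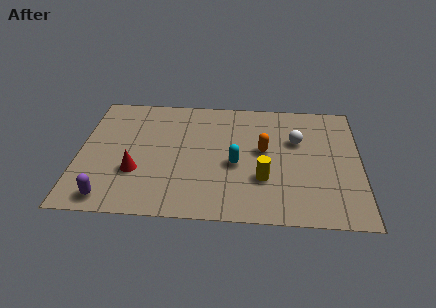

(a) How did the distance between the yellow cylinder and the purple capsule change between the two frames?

-2.3

The distance was about 8.5 in the first image and 6.2 in the second, so they moved 2.3 units closer together.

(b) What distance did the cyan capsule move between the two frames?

1.1

The cyan capsule moved from about (5.3, 3.8) to (6.2, 3.2), a distance of √(0.9² + 0.6²) ≈ 1.1.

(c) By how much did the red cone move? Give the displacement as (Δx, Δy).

(-1.0, -0.2)

From the two frames, the red cone sits at roughly (3.3, 2.7) before and (2.3, 2.5) after.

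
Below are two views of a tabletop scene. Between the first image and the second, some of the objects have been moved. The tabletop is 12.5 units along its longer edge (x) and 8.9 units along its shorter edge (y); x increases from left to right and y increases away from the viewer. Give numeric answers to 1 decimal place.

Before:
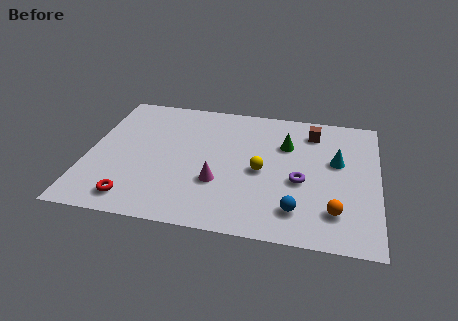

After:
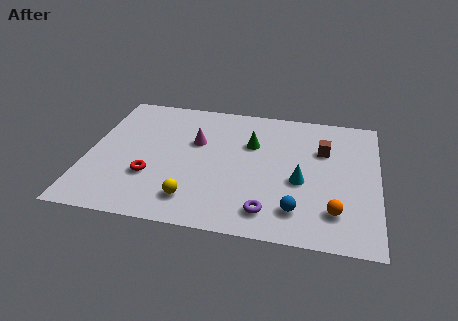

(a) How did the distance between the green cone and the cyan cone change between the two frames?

+0.8

They were about 2.3 units apart before and 3.1 after — 0.8 units further apart.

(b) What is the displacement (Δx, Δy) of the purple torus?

(-1.3, -2.2)

The purple torus was at about (9.2, 3.7) and moved to about (7.9, 1.5).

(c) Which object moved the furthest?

the yellow sphere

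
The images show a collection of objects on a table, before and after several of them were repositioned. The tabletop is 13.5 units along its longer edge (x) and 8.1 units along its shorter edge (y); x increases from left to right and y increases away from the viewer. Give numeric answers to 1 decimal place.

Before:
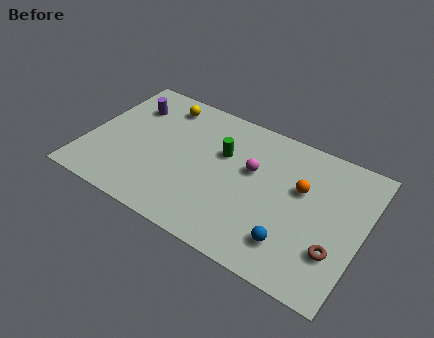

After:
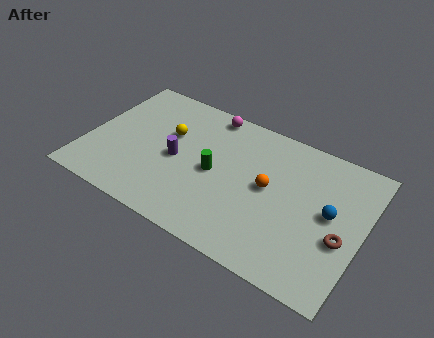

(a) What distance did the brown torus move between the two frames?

0.8

The brown torus was near (12.4, 2.4) before and (12.6, 3.2) after, so it travelled √(0.2² + 0.8²) ≈ 0.8 units.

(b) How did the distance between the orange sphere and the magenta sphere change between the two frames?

+2.1

The distance was about 2.4 in the first image and 4.5 in the second, so they moved 2.1 units further apart.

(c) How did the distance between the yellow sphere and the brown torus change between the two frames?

-1.2

The distance was about 10.2 in the first image and 9.0 in the second, so they moved 1.2 units closer together.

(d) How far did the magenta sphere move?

3.5

From (8.0, 4.9) to (5.5, 7.3), the magenta sphere covered √(2.5² + 2.4²) ≈ 3.5 units.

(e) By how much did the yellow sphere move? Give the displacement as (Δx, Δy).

(0.6, -1.7)

From the two frames, the yellow sphere sits at roughly (3.2, 6.8) before and (3.8, 5.1) after.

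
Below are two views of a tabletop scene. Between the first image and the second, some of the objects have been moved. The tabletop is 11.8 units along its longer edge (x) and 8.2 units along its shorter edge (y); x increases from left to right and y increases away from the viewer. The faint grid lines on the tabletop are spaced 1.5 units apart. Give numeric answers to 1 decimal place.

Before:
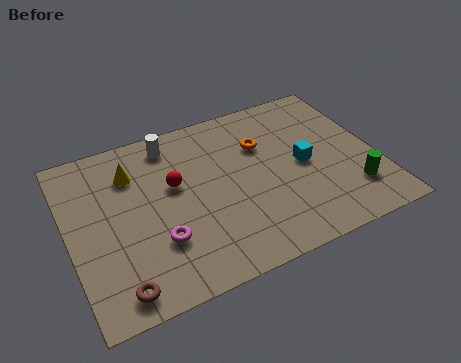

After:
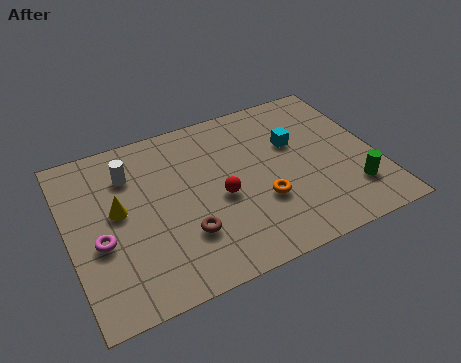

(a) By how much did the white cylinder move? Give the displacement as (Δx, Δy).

(-1.7, -0.9)

The white cylinder was at about (4.2, 7.0) and moved to about (2.5, 6.1).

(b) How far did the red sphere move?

2.1

The red sphere was near (4.1, 4.9) before and (5.7, 3.6) after, so it travelled √(1.6² + 1.3²) ≈ 2.1 units.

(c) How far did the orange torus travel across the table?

2.8

The orange torus was near (7.6, 5.6) before and (7.2, 2.8) after, so it travelled √(0.4² + 2.8²) ≈ 2.8 units.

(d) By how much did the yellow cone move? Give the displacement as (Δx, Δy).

(-0.7, -1.6)

The yellow cone was at about (2.6, 6.1) and moved to about (1.9, 4.5).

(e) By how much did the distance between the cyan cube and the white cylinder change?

+0.7

They were about 5.7 units apart before and 6.4 after — 0.7 units further apart.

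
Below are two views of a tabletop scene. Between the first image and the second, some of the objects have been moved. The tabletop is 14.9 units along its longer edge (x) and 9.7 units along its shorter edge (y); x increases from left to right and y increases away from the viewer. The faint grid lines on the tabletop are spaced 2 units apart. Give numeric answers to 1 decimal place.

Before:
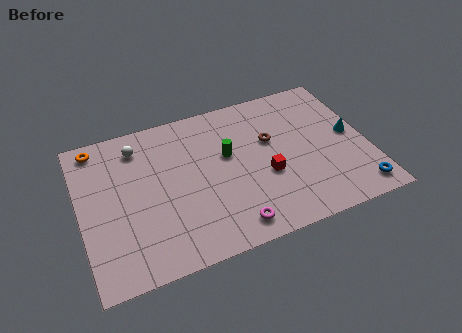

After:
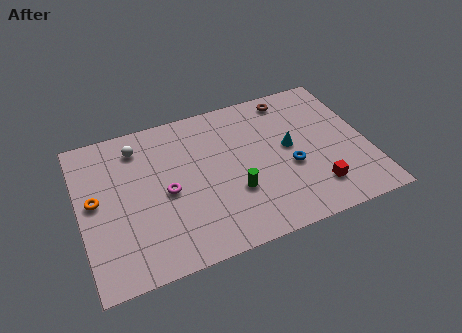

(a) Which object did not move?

the white sphere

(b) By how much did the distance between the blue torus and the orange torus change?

-4.7

Before: roughly 14.8 units apart; after: 10.1. That's 4.7 units closer together.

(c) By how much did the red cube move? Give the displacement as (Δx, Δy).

(2.4, -1.7)

The red cube was at about (9.5, 3.8) and moved to about (11.9, 2.1).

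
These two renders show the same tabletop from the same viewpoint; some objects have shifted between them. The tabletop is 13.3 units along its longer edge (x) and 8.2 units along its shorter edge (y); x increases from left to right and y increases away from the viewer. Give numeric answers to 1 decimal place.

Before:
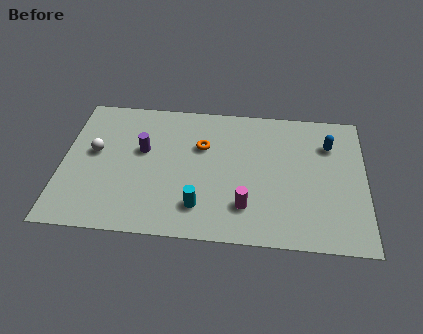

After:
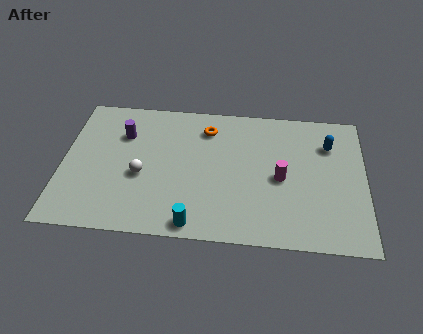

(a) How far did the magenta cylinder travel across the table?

2.3

From (8.1, 2.0) to (9.6, 3.8), the magenta cylinder covered √(1.5² + 1.8²) ≈ 2.3 units.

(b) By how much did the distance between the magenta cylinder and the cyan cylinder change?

+2.8

Before: roughly 2.0 units apart; after: 4.8. That's 2.8 units further apart.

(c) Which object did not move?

the blue capsule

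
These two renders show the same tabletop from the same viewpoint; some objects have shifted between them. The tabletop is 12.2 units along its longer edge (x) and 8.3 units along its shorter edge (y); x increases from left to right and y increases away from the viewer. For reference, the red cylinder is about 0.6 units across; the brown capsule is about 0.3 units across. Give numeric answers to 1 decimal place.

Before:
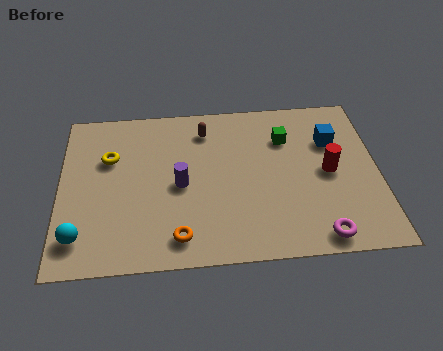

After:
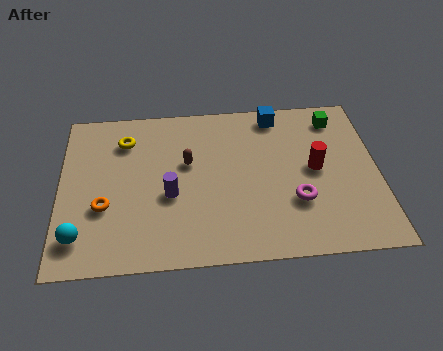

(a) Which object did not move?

the cyan sphere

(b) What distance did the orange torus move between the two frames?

3.3

The orange torus moved from about (4.5, 1.3) to (1.7, 3.0), a distance of √(2.8² + 1.7²) ≈ 3.3.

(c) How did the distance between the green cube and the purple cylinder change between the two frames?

+2.8

Before: roughly 4.6 units apart; after: 7.4. That's 2.8 units further apart.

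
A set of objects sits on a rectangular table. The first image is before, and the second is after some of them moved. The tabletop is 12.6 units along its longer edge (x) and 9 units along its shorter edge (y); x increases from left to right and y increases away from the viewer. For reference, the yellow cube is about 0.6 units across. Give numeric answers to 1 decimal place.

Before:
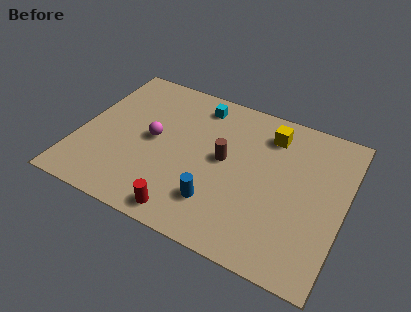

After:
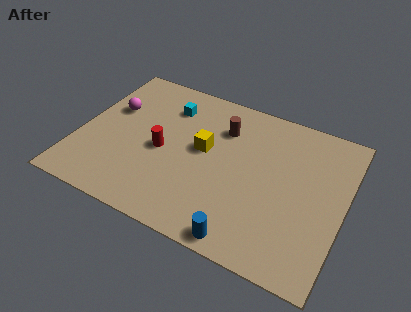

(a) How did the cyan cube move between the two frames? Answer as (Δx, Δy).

(-1.4, -0.7)

From the two frames, the cyan cube sits at roughly (5.3, 7.6) before and (3.9, 6.9) after.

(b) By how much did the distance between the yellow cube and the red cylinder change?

-4.9

They were about 7.0 units apart before and 2.1 after — 4.9 units closer together.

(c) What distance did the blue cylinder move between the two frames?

2.1

From (6.9, 2.2) to (8.4, 0.8), the blue cylinder covered √(1.5² + 1.4²) ≈ 2.1 units.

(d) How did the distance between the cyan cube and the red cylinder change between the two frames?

-3.8

They were about 6.6 units apart before and 2.8 after — 3.8 units closer together.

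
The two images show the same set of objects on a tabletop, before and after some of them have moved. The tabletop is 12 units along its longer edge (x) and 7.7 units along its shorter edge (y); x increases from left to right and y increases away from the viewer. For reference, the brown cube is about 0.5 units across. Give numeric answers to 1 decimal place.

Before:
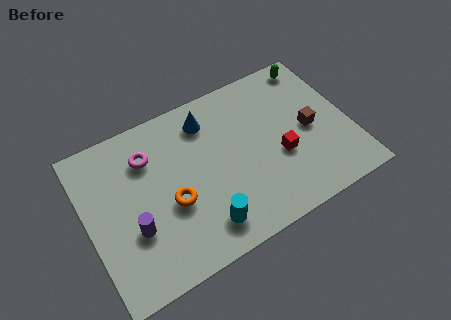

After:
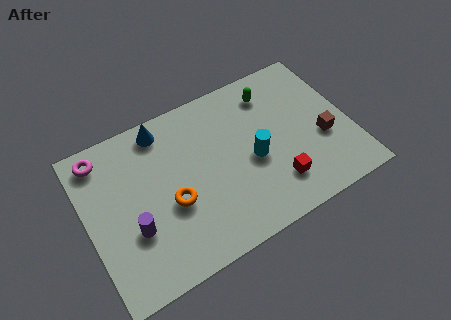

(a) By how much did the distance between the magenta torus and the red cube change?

+2.4

They were about 6.3 units apart before and 8.7 after — 2.4 units further apart.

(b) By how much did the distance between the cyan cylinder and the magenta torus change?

+2.5

The distance was about 4.7 in the first image and 7.2 in the second, so they moved 2.5 units further apart.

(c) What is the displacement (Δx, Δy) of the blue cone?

(-2.0, 0.5)

From the two frames, the blue cone sits at roughly (5.8, 6.2) before and (3.8, 6.7) after.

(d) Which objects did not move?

the purple cylinder and the orange torus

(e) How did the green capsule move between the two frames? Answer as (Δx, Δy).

(-2.1, -0.6)

The green capsule started near (10.9, 6.8) and ended near (8.8, 6.2).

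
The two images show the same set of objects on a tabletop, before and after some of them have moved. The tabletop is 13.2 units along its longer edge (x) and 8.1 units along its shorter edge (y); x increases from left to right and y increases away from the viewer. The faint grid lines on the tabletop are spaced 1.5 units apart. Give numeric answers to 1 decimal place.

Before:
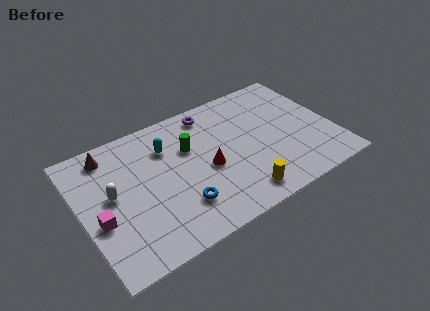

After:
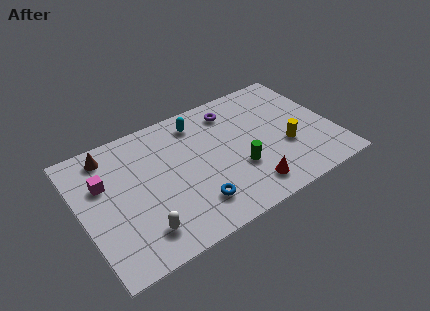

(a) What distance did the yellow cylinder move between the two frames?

3.3

The yellow cylinder was near (7.8, 1.2) before and (10.6, 3.0) after, so it travelled √(2.8² + 1.8²) ≈ 3.3 units.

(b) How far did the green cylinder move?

3.3

The green cylinder was near (5.8, 5.3) before and (8.0, 2.8) after, so it travelled √(2.2² + 2.5²) ≈ 3.3 units.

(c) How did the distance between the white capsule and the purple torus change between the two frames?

+1.3

The distance was about 6.2 in the first image and 7.5 in the second, so they moved 1.3 units further apart.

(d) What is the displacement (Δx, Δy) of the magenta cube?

(0.5, 2.1)

The magenta cube was at about (0.8, 3.2) and moved to about (1.3, 5.3).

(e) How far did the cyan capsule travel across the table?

2.0

From (4.7, 5.9) to (6.5, 6.7), the cyan capsule covered √(1.8² + 0.8²) ≈ 2.0 units.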